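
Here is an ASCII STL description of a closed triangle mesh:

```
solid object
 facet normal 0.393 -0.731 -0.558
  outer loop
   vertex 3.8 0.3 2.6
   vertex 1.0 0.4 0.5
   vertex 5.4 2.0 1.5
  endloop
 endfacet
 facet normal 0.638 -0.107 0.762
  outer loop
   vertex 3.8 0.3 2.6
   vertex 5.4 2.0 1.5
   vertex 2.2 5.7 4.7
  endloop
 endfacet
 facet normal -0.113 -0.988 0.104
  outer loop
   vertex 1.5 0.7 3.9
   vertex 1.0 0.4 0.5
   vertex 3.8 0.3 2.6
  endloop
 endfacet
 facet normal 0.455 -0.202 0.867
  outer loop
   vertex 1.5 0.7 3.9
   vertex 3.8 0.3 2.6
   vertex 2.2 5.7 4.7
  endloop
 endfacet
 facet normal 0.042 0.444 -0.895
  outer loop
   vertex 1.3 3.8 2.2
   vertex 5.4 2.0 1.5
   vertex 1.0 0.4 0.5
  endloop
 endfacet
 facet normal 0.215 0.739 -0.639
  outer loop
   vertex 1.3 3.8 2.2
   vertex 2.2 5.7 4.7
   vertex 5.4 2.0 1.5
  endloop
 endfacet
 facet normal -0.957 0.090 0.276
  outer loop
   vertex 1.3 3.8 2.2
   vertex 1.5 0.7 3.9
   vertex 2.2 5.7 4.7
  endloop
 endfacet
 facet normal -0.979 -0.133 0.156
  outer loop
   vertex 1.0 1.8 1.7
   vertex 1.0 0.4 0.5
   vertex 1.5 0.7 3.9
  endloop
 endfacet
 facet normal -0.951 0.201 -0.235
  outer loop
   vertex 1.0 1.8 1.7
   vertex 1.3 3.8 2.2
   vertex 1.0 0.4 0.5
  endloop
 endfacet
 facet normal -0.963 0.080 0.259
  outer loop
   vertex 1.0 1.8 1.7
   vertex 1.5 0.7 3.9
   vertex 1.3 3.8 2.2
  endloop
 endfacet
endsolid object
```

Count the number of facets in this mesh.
10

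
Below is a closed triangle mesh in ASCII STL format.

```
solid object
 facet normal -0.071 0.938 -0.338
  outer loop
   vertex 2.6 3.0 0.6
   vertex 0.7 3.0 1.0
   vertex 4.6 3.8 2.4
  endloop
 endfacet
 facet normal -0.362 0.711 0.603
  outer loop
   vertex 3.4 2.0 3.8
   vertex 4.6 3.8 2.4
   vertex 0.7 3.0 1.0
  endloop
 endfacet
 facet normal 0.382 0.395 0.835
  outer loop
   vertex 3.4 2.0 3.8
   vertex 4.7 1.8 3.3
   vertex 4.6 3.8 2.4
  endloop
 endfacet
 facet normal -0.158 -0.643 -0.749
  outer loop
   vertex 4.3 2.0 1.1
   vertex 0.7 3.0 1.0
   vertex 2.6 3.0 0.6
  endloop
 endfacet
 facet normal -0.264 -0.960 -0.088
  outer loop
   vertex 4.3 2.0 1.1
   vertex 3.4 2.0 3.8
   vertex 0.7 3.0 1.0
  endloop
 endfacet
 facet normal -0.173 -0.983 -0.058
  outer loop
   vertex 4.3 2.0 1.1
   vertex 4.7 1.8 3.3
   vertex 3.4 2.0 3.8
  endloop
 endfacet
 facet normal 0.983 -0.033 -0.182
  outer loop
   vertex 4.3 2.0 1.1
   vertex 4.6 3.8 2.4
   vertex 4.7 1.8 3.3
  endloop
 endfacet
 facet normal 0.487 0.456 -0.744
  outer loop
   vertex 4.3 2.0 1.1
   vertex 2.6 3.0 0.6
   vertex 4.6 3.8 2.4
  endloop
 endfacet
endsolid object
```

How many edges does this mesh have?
12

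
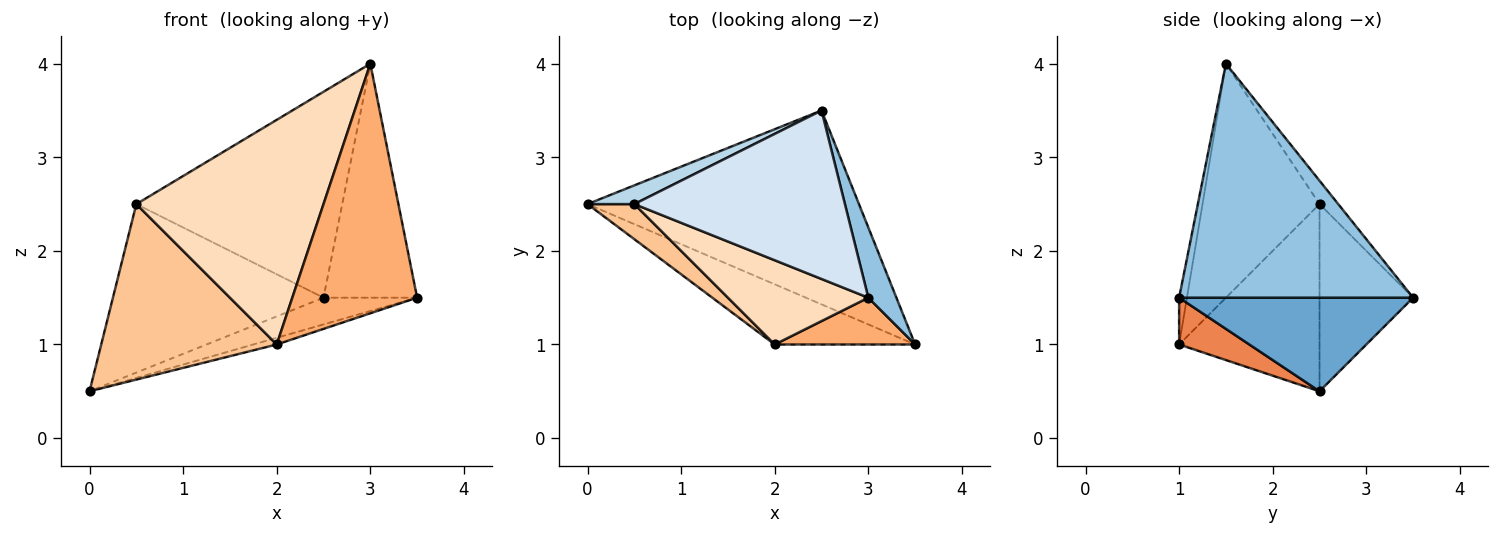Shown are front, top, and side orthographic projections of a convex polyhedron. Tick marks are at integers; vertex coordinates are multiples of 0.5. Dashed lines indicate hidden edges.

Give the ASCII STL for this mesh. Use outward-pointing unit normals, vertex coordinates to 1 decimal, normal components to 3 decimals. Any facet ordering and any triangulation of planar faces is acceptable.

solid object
 facet normal 0.323 0.129 -0.937
  outer loop
   vertex 2.5 3.5 1.5
   vertex 3.5 1.0 1.5
   vertex 0.0 2.5 0.5
  endloop
 endfacet
 facet normal 0.923 0.369 0.111
  outer loop
   vertex 3.0 1.5 4.0
   vertex 3.5 1.0 1.5
   vertex 2.5 3.5 1.5
  endloop
 endfacet
 facet normal -0.404 0.909 0.101
  outer loop
   vertex 0.5 2.5 2.5
   vertex 2.5 3.5 1.5
   vertex 0.0 2.5 0.5
  endloop
 endfacet
 facet normal -0.070 0.772 0.632
  outer loop
   vertex 0.5 2.5 2.5
   vertex 3.0 1.5 4.0
   vertex 2.5 3.5 1.5
  endloop
 endfacet
 facet normal 0.314 0.105 -0.943
  outer loop
   vertex 2.0 1.0 1.0
   vertex 0.0 2.5 0.5
   vertex 3.5 1.0 1.5
  endloop
 endfacet
 facet normal -0.061 -0.981 0.184
  outer loop
   vertex 2.0 1.0 1.0
   vertex 3.5 1.0 1.5
   vertex 3.0 1.5 4.0
  endloop
 endfacet
 facet normal -0.617 -0.772 0.154
  outer loop
   vertex 2.0 1.0 1.0
   vertex 0.5 2.5 2.5
   vertex 0.0 2.5 0.5
  endloop
 endfacet
 facet normal -0.505 -0.808 0.303
  outer loop
   vertex 2.0 1.0 1.0
   vertex 3.0 1.5 4.0
   vertex 0.5 2.5 2.5
  endloop
 endfacet
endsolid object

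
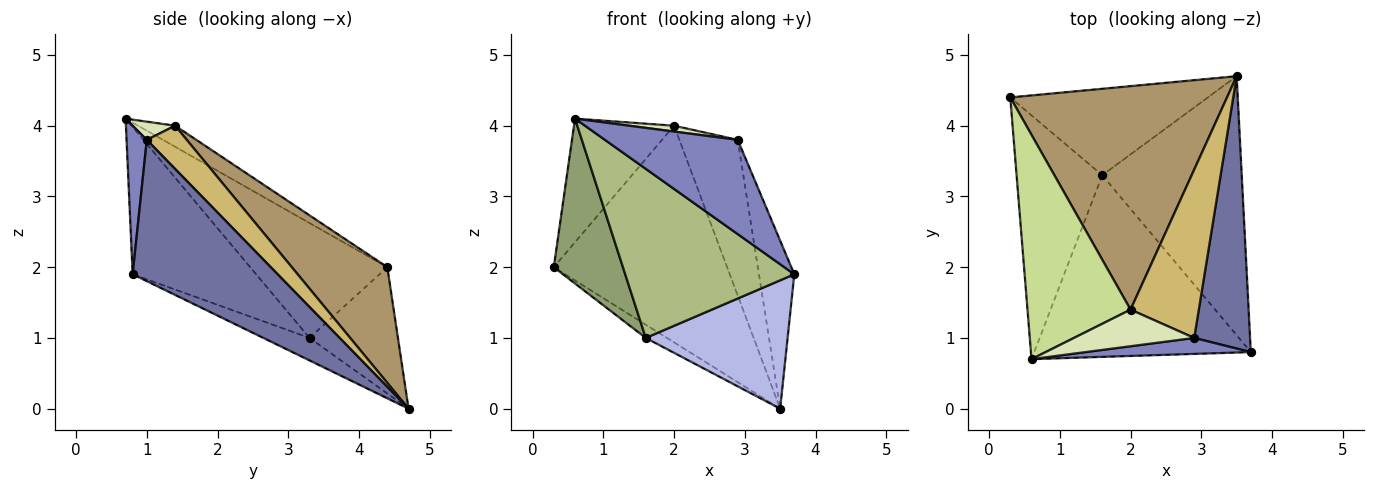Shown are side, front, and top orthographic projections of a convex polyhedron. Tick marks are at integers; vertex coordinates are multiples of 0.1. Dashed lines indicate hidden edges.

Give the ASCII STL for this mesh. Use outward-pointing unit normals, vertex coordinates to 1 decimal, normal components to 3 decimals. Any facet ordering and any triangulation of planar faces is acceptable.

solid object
 facet normal 0.907 0.221 0.359
  outer loop
   vertex 2.9 1.0 3.8
   vertex 3.7 0.8 1.9
   vertex 3.5 4.7 0.0
  endloop
 endfacet
 facet normal 0.149 -0.975 0.165
  outer loop
   vertex 2.9 1.0 3.8
   vertex 0.6 0.7 4.1
   vertex 3.7 0.8 1.9
  endloop
 endfacet
 facet normal -0.534 0.128 -0.836
  outer loop
   vertex 1.6 3.3 1.0
   vertex 0.3 4.4 2.0
   vertex 3.5 4.7 0.0
  endloop
 endfacet
 facet normal -0.143 -0.439 -0.887
  outer loop
   vertex 1.6 3.3 1.0
   vertex 3.5 4.7 0.0
   vertex 3.7 0.8 1.9
  endloop
 endfacet
 facet normal -0.743 -0.375 -0.554
  outer loop
   vertex 1.6 3.3 1.0
   vertex 0.6 0.7 4.1
   vertex 0.3 4.4 2.0
  endloop
 endfacet
 facet normal -0.445 -0.610 -0.655
  outer loop
   vertex 1.6 3.3 1.0
   vertex 3.7 0.8 1.9
   vertex 0.6 0.7 4.1
  endloop
 endfacet
 facet normal -0.176 0.475 0.862
  outer loop
   vertex 2.0 1.4 4.0
   vertex 0.3 4.4 2.0
   vertex 0.6 0.7 4.1
  endloop
 endfacet
 facet normal 0.148 -0.156 0.977
  outer loop
   vertex 2.0 1.4 4.0
   vertex 0.6 0.7 4.1
   vertex 2.9 1.0 3.8
  endloop
 endfacet
 facet normal 0.358 0.650 0.670
  outer loop
   vertex 2.0 1.4 4.0
   vertex 3.5 4.7 0.0
   vertex 0.3 4.4 2.0
  endloop
 endfacet
 facet normal 0.422 0.616 0.666
  outer loop
   vertex 2.0 1.4 4.0
   vertex 2.9 1.0 3.8
   vertex 3.5 4.7 0.0
  endloop
 endfacet
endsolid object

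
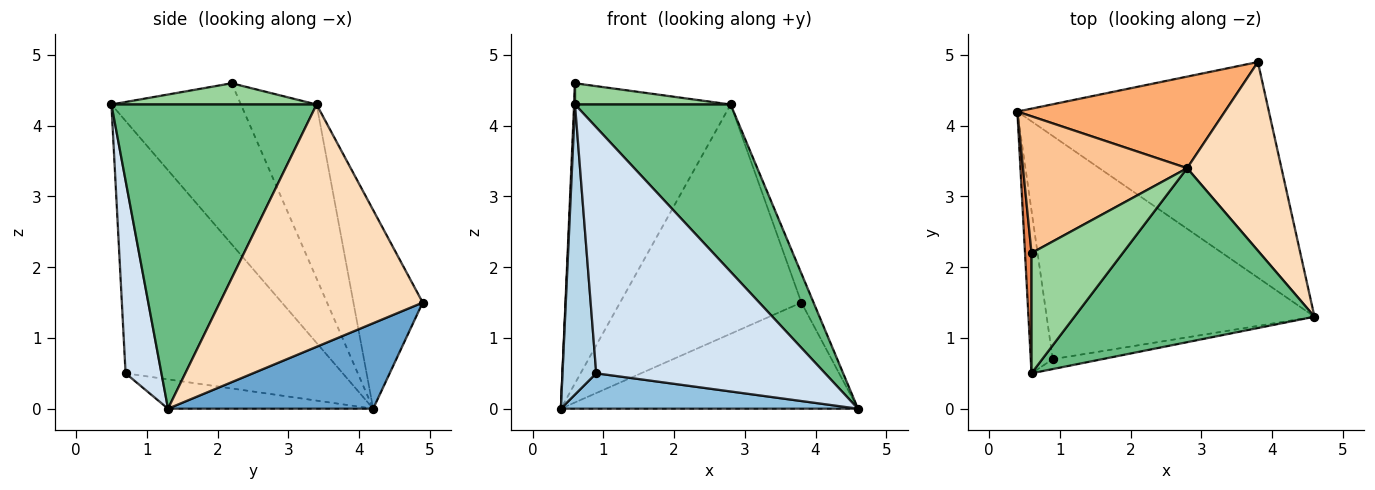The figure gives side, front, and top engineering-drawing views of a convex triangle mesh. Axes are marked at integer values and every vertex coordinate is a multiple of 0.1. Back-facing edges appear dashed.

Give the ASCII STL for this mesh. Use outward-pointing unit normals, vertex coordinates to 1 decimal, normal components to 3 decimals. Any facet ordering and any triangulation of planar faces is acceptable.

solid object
 facet normal 0.292 0.422 -0.858
  outer loop
   vertex 3.8 4.9 1.5
   vertex 4.6 1.3 0.0
   vertex 0.4 4.2 0.0
  endloop
 endfacet
 facet normal -0.107 -0.156 -0.982
  outer loop
   vertex 0.9 0.7 0.5
   vertex 0.4 4.2 0.0
   vertex 4.6 1.3 0.0
  endloop
 endfacet
 facet normal -0.985 -0.153 -0.086
  outer loop
   vertex 0.9 0.7 0.5
   vertex 0.6 0.5 4.3
   vertex 0.4 4.2 0.0
  endloop
 endfacet
 facet normal 0.155 -0.987 -0.040
  outer loop
   vertex 0.9 0.7 0.5
   vertex 4.6 1.3 0.0
   vertex 0.6 0.5 4.3
  endloop
 endfacet
 facet normal -0.999 -0.007 0.040
  outer loop
   vertex 0.6 2.2 4.6
   vertex 0.4 4.2 0.0
   vertex 0.6 0.5 4.3
  endloop
 endfacet
 facet normal -0.334 0.875 0.349
  outer loop
   vertex 2.8 3.4 4.3
   vertex 3.8 4.9 1.5
   vertex 0.4 4.2 0.0
  endloop
 endfacet
 facet normal -0.403 0.833 0.380
  outer loop
   vertex 2.8 3.4 4.3
   vertex 0.4 4.2 0.0
   vertex 0.6 2.2 4.6
  endloop
 endfacet
 facet normal 0.930 0.056 0.362
  outer loop
   vertex 2.8 3.4 4.3
   vertex 4.6 1.3 0.0
   vertex 3.8 4.9 1.5
  endloop
 endfacet
 facet normal 0.674 -0.512 0.532
  outer loop
   vertex 2.8 3.4 4.3
   vertex 0.6 0.5 4.3
   vertex 4.6 1.3 0.0
  endloop
 endfacet
 facet normal 0.223 -0.169 0.960
  outer loop
   vertex 2.8 3.4 4.3
   vertex 0.6 2.2 4.6
   vertex 0.6 0.5 4.3
  endloop
 endfacet
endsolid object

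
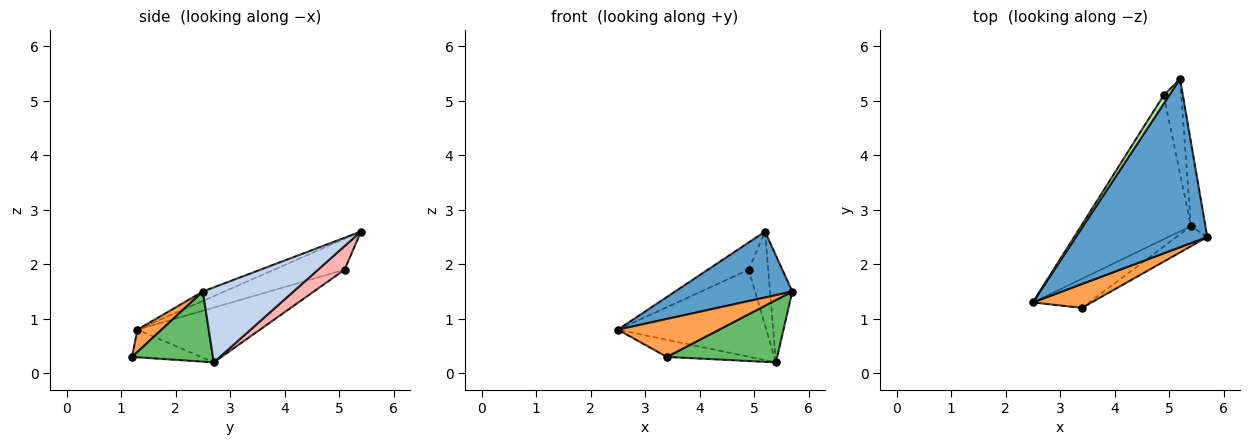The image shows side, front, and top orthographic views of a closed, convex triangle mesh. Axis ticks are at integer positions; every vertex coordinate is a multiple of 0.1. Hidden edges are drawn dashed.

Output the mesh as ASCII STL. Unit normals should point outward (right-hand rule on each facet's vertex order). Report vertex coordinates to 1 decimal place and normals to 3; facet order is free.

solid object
 facet normal -0.067 -0.364 0.929
  outer loop
   vertex 5.2 5.4 2.6
   vertex 2.5 1.3 0.8
   vertex 5.7 2.5 1.5
  endloop
 endfacet
 facet normal 0.955 0.234 -0.184
  outer loop
   vertex 5.4 2.7 0.2
   vertex 5.2 5.4 2.6
   vertex 5.7 2.5 1.5
  endloop
 endfacet
 facet normal 0.197 -0.830 0.521
  outer loop
   vertex 3.4 1.2 0.3
   vertex 5.7 2.5 1.5
   vertex 2.5 1.3 0.8
  endloop
 endfacet
 facet normal -0.389 0.466 -0.794
  outer loop
   vertex 3.4 1.2 0.3
   vertex 2.5 1.3 0.8
   vertex 5.4 2.7 0.2
  endloop
 endfacet
 facet normal 0.573 -0.780 -0.252
  outer loop
   vertex 3.4 1.2 0.3
   vertex 5.4 2.7 0.2
   vertex 5.7 2.5 1.5
  endloop
 endfacet
 facet normal -0.855 0.495 0.154
  outer loop
   vertex 4.9 5.1 1.9
   vertex 2.5 1.3 0.8
   vertex 5.2 5.4 2.6
  endloop
 endfacet
 facet normal -0.393 0.476 -0.787
  outer loop
   vertex 4.9 5.1 1.9
   vertex 5.4 2.7 0.2
   vertex 2.5 1.3 0.8
  endloop
 endfacet
 facet normal 0.691 0.508 -0.514
  outer loop
   vertex 4.9 5.1 1.9
   vertex 5.2 5.4 2.6
   vertex 5.4 2.7 0.2
  endloop
 endfacet
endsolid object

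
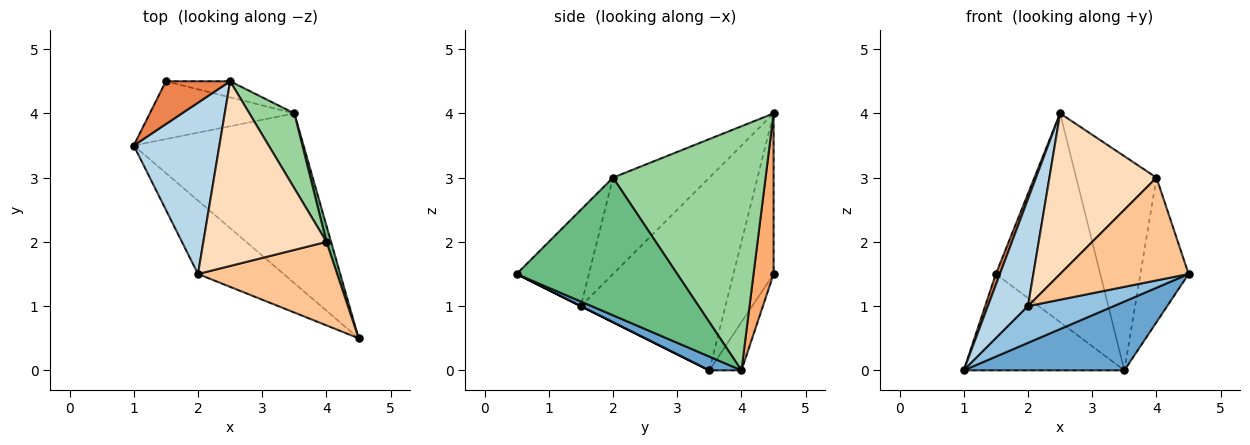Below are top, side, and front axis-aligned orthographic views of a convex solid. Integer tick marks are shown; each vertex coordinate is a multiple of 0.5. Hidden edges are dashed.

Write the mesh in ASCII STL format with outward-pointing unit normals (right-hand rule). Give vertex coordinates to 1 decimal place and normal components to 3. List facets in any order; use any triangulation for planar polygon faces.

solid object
 facet normal 0.075 -0.375 -0.924
  outer loop
   vertex 3.5 4.0 0.0
   vertex 4.5 0.5 1.5
   vertex 1.0 3.5 0.0
  endloop
 endfacet
 facet normal 0.000 -0.447 -0.894
  outer loop
   vertex 2.0 1.5 1.0
   vertex 1.0 3.5 0.0
   vertex 4.5 0.5 1.5
  endloop
 endfacet
 facet normal -0.886 -0.246 0.394
  outer loop
   vertex 2.0 1.5 1.0
   vertex 2.5 4.5 4.0
   vertex 1.0 3.5 0.0
  endloop
 endfacet
 facet normal -0.169 0.845 -0.507
  outer loop
   vertex 1.5 4.5 1.5
   vertex 3.5 4.0 0.0
   vertex 1.0 3.5 0.0
  endloop
 endfacet
 facet normal -0.925 -0.092 0.370
  outer loop
   vertex 1.5 4.5 1.5
   vertex 1.0 3.5 0.0
   vertex 2.5 4.5 4.0
  endloop
 endfacet
 facet normal 0.188 0.979 -0.075
  outer loop
   vertex 1.5 4.5 1.5
   vertex 2.5 4.5 4.0
   vertex 3.5 4.0 0.0
  endloop
 endfacet
 facet normal -0.400 -0.711 0.578
  outer loop
   vertex 4.0 2.0 3.0
   vertex 2.0 1.5 1.0
   vertex 4.5 0.5 1.5
  endloop
 endfacet
 facet normal -0.509 -0.565 0.650
  outer loop
   vertex 4.0 2.0 3.0
   vertex 2.5 4.5 4.0
   vertex 2.0 1.5 1.0
  endloop
 endfacet
 facet normal 0.957 0.287 0.032
  outer loop
   vertex 4.0 2.0 3.0
   vertex 4.5 0.5 1.5
   vertex 3.5 4.0 0.0
  endloop
 endfacet
 facet normal 0.873 0.460 0.161
  outer loop
   vertex 4.0 2.0 3.0
   vertex 3.5 4.0 0.0
   vertex 2.5 4.5 4.0
  endloop
 endfacet
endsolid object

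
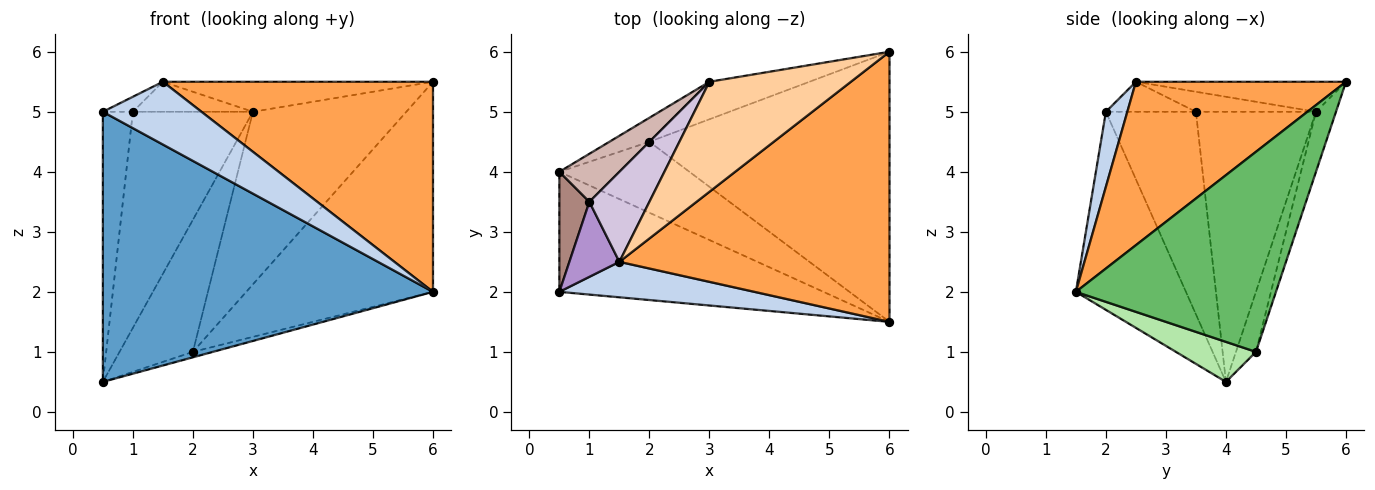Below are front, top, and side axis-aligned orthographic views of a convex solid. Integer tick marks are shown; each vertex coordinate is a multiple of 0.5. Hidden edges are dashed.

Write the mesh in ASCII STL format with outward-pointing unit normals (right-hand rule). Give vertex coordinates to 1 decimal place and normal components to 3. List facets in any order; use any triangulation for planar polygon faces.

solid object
 facet normal -0.291 -0.874 -0.389
  outer loop
   vertex 0.5 4.0 0.5
   vertex 6.0 1.5 2.0
   vertex 0.5 2.0 5.0
  endloop
 endfacet
 facet normal 0.186 -0.855 0.483
  outer loop
   vertex 1.5 2.5 5.5
   vertex 0.5 2.0 5.0
   vertex 6.0 1.5 2.0
  endloop
 endfacet
 facet normal 0.431 -0.554 0.712
  outer loop
   vertex 1.5 2.5 5.5
   vertex 6.0 1.5 2.0
   vertex 6.0 6.0 5.5
  endloop
 endfacet
 facet normal -0.200 0.258 0.945
  outer loop
   vertex 1.5 2.5 5.5
   vertex 6.0 6.0 5.5
   vertex 3.0 5.5 5.0
  endloop
 endfacet
 facet normal 0.550 0.513 -0.659
  outer loop
   vertex 2.0 4.5 1.0
   vertex 6.0 6.0 5.5
   vertex 6.0 1.5 2.0
  endloop
 endfacet
 facet normal 0.293 0.073 -0.953
  outer loop
   vertex 2.0 4.5 1.0
   vertex 6.0 1.5 2.0
   vertex 0.5 4.0 0.5
  endloop
 endfacet
 facet normal -0.126 0.969 -0.211
  outer loop
   vertex 2.0 4.5 1.0
   vertex 3.0 5.5 5.0
   vertex 6.0 6.0 5.5
  endloop
 endfacet
 facet normal -0.259 0.950 -0.173
  outer loop
   vertex 2.0 4.5 1.0
   vertex 0.5 4.0 0.5
   vertex 3.0 5.5 5.0
  endloop
 endfacet
 facet normal -0.507 0.169 0.845
  outer loop
   vertex 1.0 3.5 5.0
   vertex 0.5 2.0 5.0
   vertex 1.5 2.5 5.5
  endloop
 endfacet
 facet normal -0.302 0.302 0.905
  outer loop
   vertex 1.0 3.5 5.0
   vertex 1.5 2.5 5.5
   vertex 3.0 5.5 5.0
  endloop
 endfacet
 facet normal -0.939 0.313 0.139
  outer loop
   vertex 1.0 3.5 5.0
   vertex 0.5 4.0 0.5
   vertex 0.5 2.0 5.0
  endloop
 endfacet
 facet normal -0.699 0.699 0.155
  outer loop
   vertex 1.0 3.5 5.0
   vertex 3.0 5.5 5.0
   vertex 0.5 4.0 0.5
  endloop
 endfacet
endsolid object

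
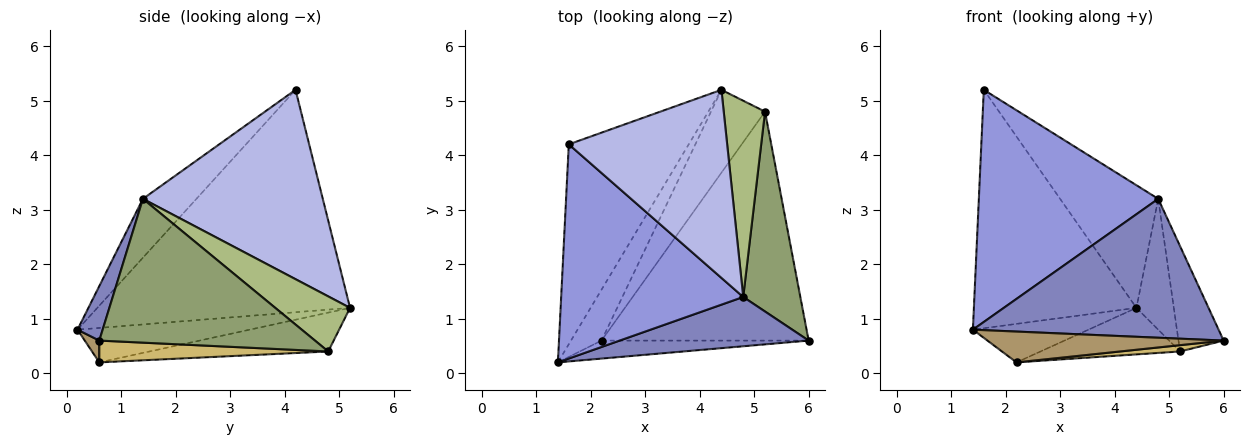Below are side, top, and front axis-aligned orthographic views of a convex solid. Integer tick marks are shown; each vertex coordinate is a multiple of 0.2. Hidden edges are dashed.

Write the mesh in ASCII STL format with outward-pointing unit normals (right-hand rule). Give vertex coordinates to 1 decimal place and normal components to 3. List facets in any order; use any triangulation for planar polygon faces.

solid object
 facet normal -0.766 0.493 -0.413
  outer loop
   vertex 1.6 4.2 5.2
   vertex 4.4 5.2 1.2
   vertex 1.4 0.2 0.8
  endloop
 endfacet
 facet normal 0.096 -0.938 0.333
  outer loop
   vertex 4.8 1.4 3.2
   vertex 1.4 0.2 0.8
   vertex 6.0 0.6 0.6
  endloop
 endfacet
 facet normal -0.214 -0.718 0.662
  outer loop
   vertex 4.8 1.4 3.2
   vertex 1.6 4.2 5.2
   vertex 1.4 0.2 0.8
  endloop
 endfacet
 facet normal 0.708 0.386 0.592
  outer loop
   vertex 4.8 1.4 3.2
   vertex 4.4 5.2 1.2
   vertex 1.6 4.2 5.2
  endloop
 endfacet
 facet normal 0.912 0.191 0.362
  outer loop
   vertex 5.2 4.8 0.4
   vertex 4.8 1.4 3.2
   vertex 6.0 0.6 0.6
  endloop
 endfacet
 facet normal 0.743 0.371 0.557
  outer loop
   vertex 5.2 4.8 0.4
   vertex 4.4 5.2 1.2
   vertex 4.8 1.4 3.2
  endloop
 endfacet
 facet normal -0.669 0.449 -0.593
  outer loop
   vertex 2.2 0.6 0.2
   vertex 1.4 0.2 0.8
   vertex 4.4 5.2 1.2
  endloop
 endfacet
 facet normal -0.531 0.415 -0.739
  outer loop
   vertex 2.2 0.6 0.2
   vertex 4.4 5.2 1.2
   vertex 5.2 4.8 0.4
  endloop
 endfacet
 facet normal 0.053 -0.862 -0.504
  outer loop
   vertex 2.2 0.6 0.2
   vertex 6.0 0.6 0.6
   vertex 1.4 0.2 0.8
  endloop
 endfacet
 facet normal 0.105 -0.027 -0.994
  outer loop
   vertex 2.2 0.6 0.2
   vertex 5.2 4.8 0.4
   vertex 6.0 0.6 0.6
  endloop
 endfacet
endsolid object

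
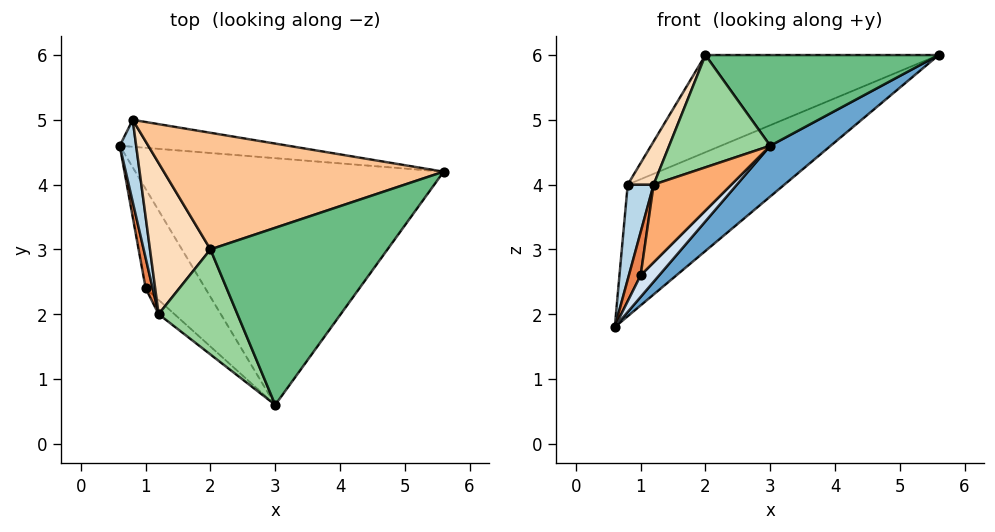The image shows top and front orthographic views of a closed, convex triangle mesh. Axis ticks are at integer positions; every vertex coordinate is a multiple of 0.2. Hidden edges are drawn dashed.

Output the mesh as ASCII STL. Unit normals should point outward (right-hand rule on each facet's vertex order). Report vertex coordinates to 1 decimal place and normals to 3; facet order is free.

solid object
 facet normal 0.628 -0.157 -0.762
  outer loop
   vertex 3.0 0.6 4.6
   vertex 0.6 4.6 1.8
   vertex 5.6 4.2 6.0
  endloop
 endfacet
 facet normal 0.240 0.951 -0.195
  outer loop
   vertex 0.8 5.0 4.0
   vertex 5.6 4.2 6.0
   vertex 0.6 4.6 1.8
  endloop
 endfacet
 facet normal -0.985 -0.131 0.113
  outer loop
   vertex 1.2 2.0 4.0
   vertex 0.8 5.0 4.0
   vertex 0.6 4.6 1.8
  endloop
 endfacet
 facet normal 0.618 -0.167 -0.768
  outer loop
   vertex 1.0 2.4 2.6
   vertex 0.6 4.6 1.8
   vertex 3.0 0.6 4.6
  endloop
 endfacet
 facet normal -0.985 -0.143 0.100
  outer loop
   vertex 1.0 2.4 2.6
   vertex 1.2 2.0 4.0
   vertex 0.6 4.6 1.8
  endloop
 endfacet
 facet normal -0.576 -0.804 -0.147
  outer loop
   vertex 1.0 2.4 2.6
   vertex 3.0 0.6 4.6
   vertex 1.2 2.0 4.0
  endloop
 endfacet
 facet normal -0.209 0.626 0.751
  outer loop
   vertex 2.0 3.0 6.0
   vertex 5.6 4.2 6.0
   vertex 0.8 5.0 4.0
  endloop
 endfacet
 facet normal -0.900 -0.120 0.420
  outer loop
   vertex 2.0 3.0 6.0
   vertex 0.8 5.0 4.0
   vertex 1.2 2.0 4.0
  endloop
 endfacet
 facet normal 0.150 -0.451 0.880
  outer loop
   vertex 2.0 3.0 6.0
   vertex 3.0 0.6 4.6
   vertex 5.6 4.2 6.0
  endloop
 endfacet
 facet normal -0.623 -0.571 0.535
  outer loop
   vertex 2.0 3.0 6.0
   vertex 1.2 2.0 4.0
   vertex 3.0 0.6 4.6
  endloop
 endfacet
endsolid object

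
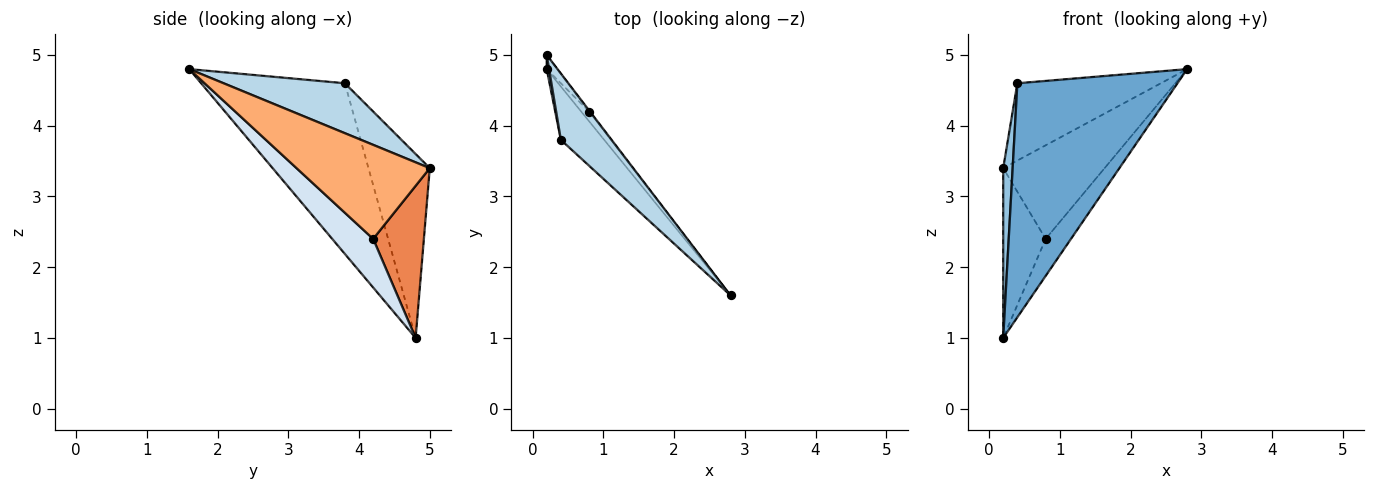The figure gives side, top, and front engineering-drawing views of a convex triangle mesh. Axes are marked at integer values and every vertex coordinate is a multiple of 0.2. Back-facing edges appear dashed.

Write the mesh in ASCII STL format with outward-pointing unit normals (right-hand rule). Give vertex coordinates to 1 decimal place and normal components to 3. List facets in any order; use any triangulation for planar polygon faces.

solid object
 facet normal -0.659 -0.734 -0.167
  outer loop
   vertex 0.4 3.8 4.6
   vertex 0.2 4.8 1.0
   vertex 2.8 1.6 4.8
  endloop
 endfacet
 facet normal -0.988 -0.152 0.013
  outer loop
   vertex 0.4 3.8 4.6
   vertex 0.2 5.0 3.4
   vertex 0.2 4.8 1.0
  endloop
 endfacet
 facet normal 0.540 0.639 0.549
  outer loop
   vertex 0.4 3.8 4.6
   vertex 2.8 1.6 4.8
   vertex 0.2 5.0 3.4
  endloop
 endfacet
 facet normal 0.842 0.521 -0.138
  outer loop
   vertex 0.8 4.2 2.4
   vertex 2.8 1.6 4.8
   vertex 0.2 4.8 1.0
  endloop
 endfacet
 facet normal 0.766 0.641 -0.053
  outer loop
   vertex 0.8 4.2 2.4
   vertex 0.2 4.8 1.0
   vertex 0.2 5.0 3.4
  endloop
 endfacet
 facet normal 0.796 0.606 -0.007
  outer loop
   vertex 0.8 4.2 2.4
   vertex 0.2 5.0 3.4
   vertex 2.8 1.6 4.8
  endloop
 endfacet
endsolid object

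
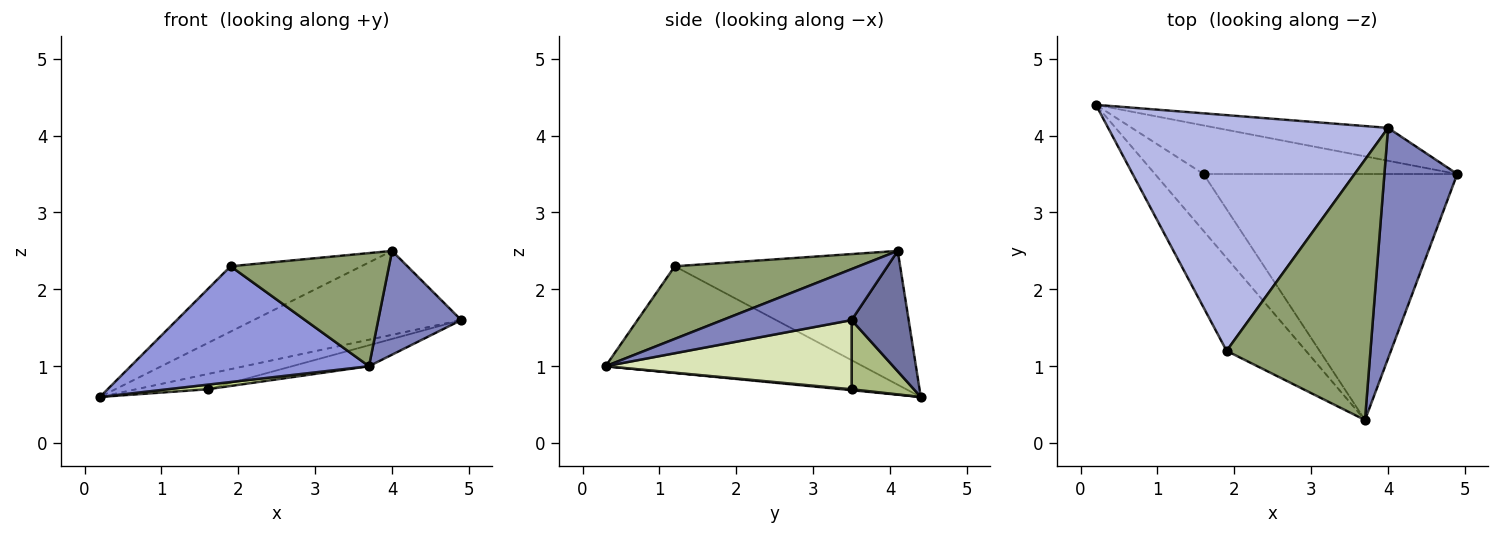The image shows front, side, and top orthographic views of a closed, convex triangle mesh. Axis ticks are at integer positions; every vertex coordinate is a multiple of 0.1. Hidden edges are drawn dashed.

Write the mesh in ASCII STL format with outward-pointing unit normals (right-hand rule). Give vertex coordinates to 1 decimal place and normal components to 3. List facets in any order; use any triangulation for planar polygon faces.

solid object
 facet normal 0.248 0.902 -0.353
  outer loop
   vertex 4.0 4.1 2.5
   vertex 4.9 3.5 1.6
   vertex 0.2 4.4 0.6
  endloop
 endfacet
 facet normal 0.538 -0.346 0.769
  outer loop
   vertex 4.0 4.1 2.5
   vertex 3.7 0.3 1.0
   vertex 4.9 3.5 1.6
  endloop
 endfacet
 facet normal -0.644 -0.597 -0.479
  outer loop
   vertex 1.9 1.2 2.3
   vertex 0.2 4.4 0.6
   vertex 3.7 0.3 1.0
  endloop
 endfacet
 facet normal -0.418 0.243 0.875
  outer loop
   vertex 1.9 1.2 2.3
   vertex 4.0 4.1 2.5
   vertex 0.2 4.4 0.6
  endloop
 endfacet
 facet normal 0.420 -0.362 0.832
  outer loop
   vertex 1.9 1.2 2.3
   vertex 3.7 0.3 1.0
   vertex 4.0 4.1 2.5
  endloop
 endfacet
 facet normal 0.252 0.289 -0.924
  outer loop
   vertex 1.6 3.5 0.7
   vertex 0.2 4.4 0.6
   vertex 4.9 3.5 1.6
  endloop
 endfacet
 facet normal 0.019 -0.081 -0.997
  outer loop
   vertex 1.6 3.5 0.7
   vertex 3.7 0.3 1.0
   vertex 0.2 4.4 0.6
  endloop
 endfacet
 facet normal 0.262 0.082 -0.962
  outer loop
   vertex 1.6 3.5 0.7
   vertex 4.9 3.5 1.6
   vertex 3.7 0.3 1.0
  endloop
 endfacet
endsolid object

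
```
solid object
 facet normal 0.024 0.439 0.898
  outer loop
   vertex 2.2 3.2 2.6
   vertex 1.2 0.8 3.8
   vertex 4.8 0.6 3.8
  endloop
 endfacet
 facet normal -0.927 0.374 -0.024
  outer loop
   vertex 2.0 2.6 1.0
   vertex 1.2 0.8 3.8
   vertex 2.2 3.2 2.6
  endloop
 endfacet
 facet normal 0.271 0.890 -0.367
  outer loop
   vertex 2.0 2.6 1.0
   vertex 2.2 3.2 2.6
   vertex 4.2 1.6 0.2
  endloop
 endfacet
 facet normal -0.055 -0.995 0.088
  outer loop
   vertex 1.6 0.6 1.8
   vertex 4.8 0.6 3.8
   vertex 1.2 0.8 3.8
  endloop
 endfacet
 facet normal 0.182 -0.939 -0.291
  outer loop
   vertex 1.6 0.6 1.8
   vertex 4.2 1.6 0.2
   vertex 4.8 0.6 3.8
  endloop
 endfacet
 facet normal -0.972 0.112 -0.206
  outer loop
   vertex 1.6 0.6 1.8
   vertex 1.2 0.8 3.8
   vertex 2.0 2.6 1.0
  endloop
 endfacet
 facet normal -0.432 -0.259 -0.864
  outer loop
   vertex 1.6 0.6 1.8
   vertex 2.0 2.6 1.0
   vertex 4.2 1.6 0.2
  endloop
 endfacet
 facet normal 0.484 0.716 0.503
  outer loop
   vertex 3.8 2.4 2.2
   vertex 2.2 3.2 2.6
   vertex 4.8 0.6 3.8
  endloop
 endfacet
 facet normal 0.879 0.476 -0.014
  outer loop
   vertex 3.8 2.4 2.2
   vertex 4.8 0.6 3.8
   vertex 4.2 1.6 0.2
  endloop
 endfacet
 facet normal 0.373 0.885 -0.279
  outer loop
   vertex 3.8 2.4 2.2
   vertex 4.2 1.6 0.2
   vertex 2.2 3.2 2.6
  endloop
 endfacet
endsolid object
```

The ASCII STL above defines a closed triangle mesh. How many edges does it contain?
15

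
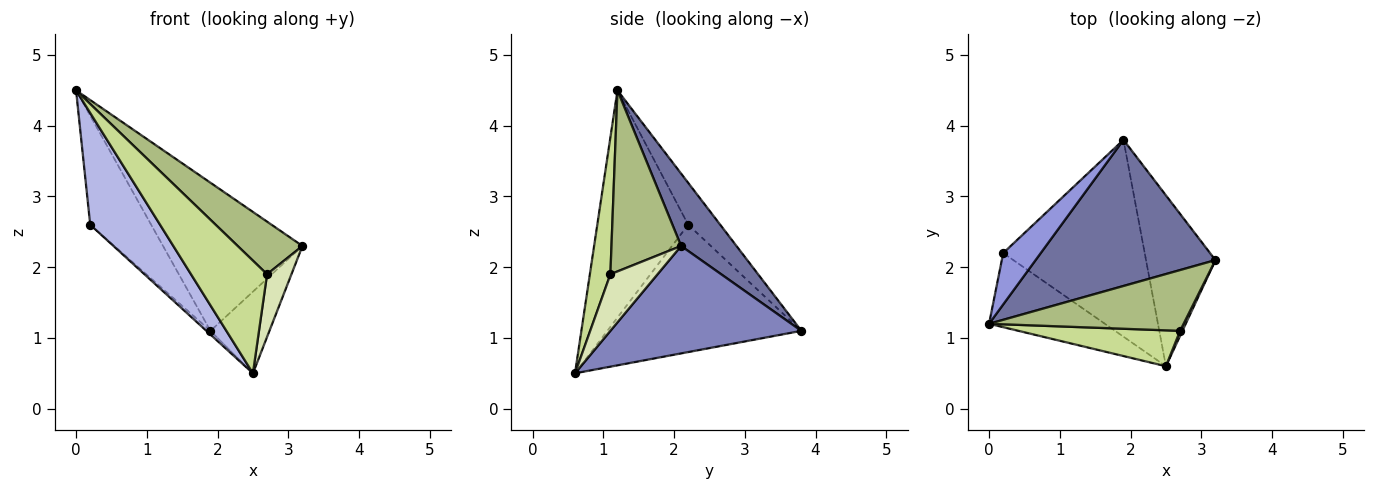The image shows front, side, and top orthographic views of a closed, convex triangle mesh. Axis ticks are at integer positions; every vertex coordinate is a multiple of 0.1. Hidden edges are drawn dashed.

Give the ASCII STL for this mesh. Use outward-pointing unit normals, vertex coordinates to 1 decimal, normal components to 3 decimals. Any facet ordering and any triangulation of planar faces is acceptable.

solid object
 facet normal 0.272 0.685 0.676
  outer loop
   vertex 1.9 3.8 1.1
   vertex 0.0 1.2 4.5
   vertex 3.2 2.1 2.3
  endloop
 endfacet
 facet normal 0.813 0.251 -0.525
  outer loop
   vertex 2.5 0.6 0.5
   vertex 1.9 3.8 1.1
   vertex 3.2 2.1 2.3
  endloop
 endfacet
 facet normal -0.429 0.817 0.385
  outer loop
   vertex 0.2 2.2 2.6
   vertex 0.0 1.2 4.5
   vertex 1.9 3.8 1.1
  endloop
 endfacet
 facet normal -0.735 -0.565 -0.375
  outer loop
   vertex 0.2 2.2 2.6
   vertex 2.5 0.6 0.5
   vertex 0.0 1.2 4.5
  endloop
 endfacet
 facet normal -0.669 0.014 -0.743
  outer loop
   vertex 0.2 2.2 2.6
   vertex 1.9 3.8 1.1
   vertex 2.5 0.6 0.5
  endloop
 endfacet
 facet normal 0.576 -0.535 0.618
  outer loop
   vertex 2.7 1.1 1.9
   vertex 3.2 2.1 2.3
   vertex 0.0 1.2 4.5
  endloop
 endfacet
 facet normal 0.249 -0.923 0.294
  outer loop
   vertex 2.7 1.1 1.9
   vertex 0.0 1.2 4.5
   vertex 2.5 0.6 0.5
  endloop
 endfacet
 facet normal 0.888 -0.459 0.037
  outer loop
   vertex 2.7 1.1 1.9
   vertex 2.5 0.6 0.5
   vertex 3.2 2.1 2.3
  endloop
 endfacet
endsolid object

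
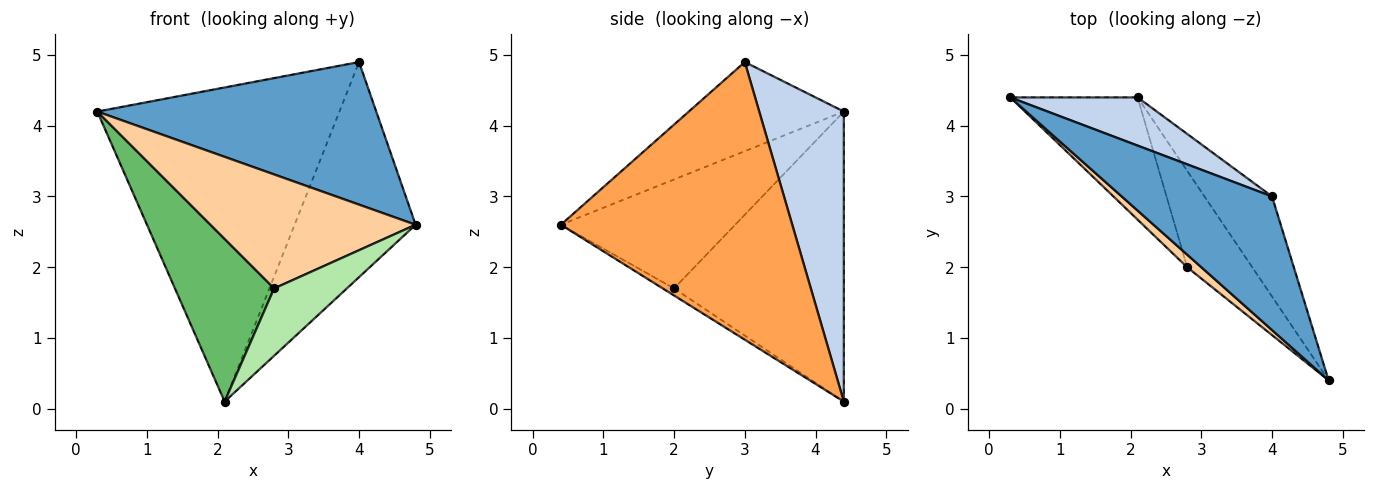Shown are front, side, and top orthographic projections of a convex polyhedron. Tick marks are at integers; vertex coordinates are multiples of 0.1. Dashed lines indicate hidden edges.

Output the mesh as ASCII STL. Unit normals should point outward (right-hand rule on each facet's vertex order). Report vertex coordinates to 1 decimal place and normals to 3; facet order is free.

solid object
 facet normal -0.376 -0.676 0.634
  outer loop
   vertex 4.0 3.0 4.9
   vertex 0.3 4.4 4.2
   vertex 4.8 0.4 2.6
  endloop
 endfacet
 facet normal 0.326 0.934 0.143
  outer loop
   vertex 2.1 4.4 0.1
   vertex 0.3 4.4 4.2
   vertex 4.0 3.0 4.9
  endloop
 endfacet
 facet normal 0.866 0.453 -0.211
  outer loop
   vertex 2.1 4.4 0.1
   vertex 4.0 3.0 4.9
   vertex 4.8 0.4 2.6
  endloop
 endfacet
 facet normal -0.645 -0.759 0.084
  outer loop
   vertex 2.8 2.0 1.7
   vertex 4.8 0.4 2.6
   vertex 0.3 4.4 4.2
  endloop
 endfacet
 facet normal -0.807 -0.472 -0.354
  outer loop
   vertex 2.8 2.0 1.7
   vertex 0.3 4.4 4.2
   vertex 2.1 4.4 0.1
  endloop
 endfacet
 facet normal -0.089 -0.570 -0.817
  outer loop
   vertex 2.8 2.0 1.7
   vertex 2.1 4.4 0.1
   vertex 4.8 0.4 2.6
  endloop
 endfacet
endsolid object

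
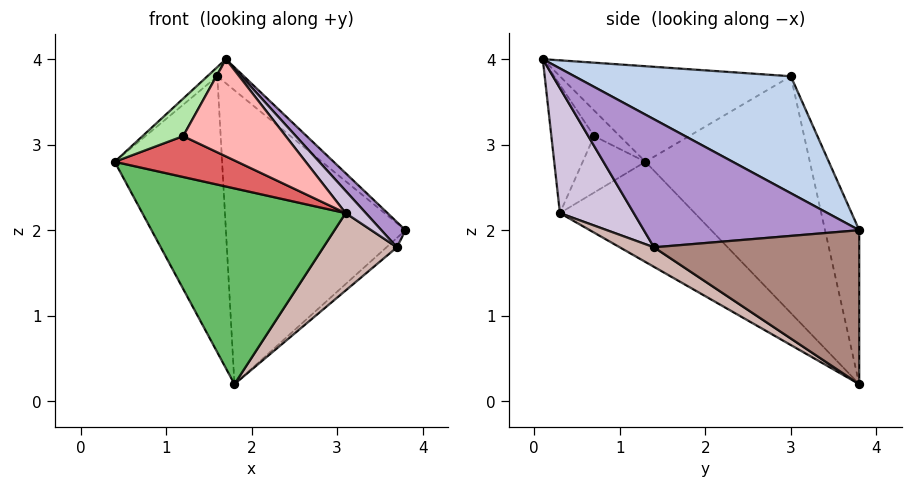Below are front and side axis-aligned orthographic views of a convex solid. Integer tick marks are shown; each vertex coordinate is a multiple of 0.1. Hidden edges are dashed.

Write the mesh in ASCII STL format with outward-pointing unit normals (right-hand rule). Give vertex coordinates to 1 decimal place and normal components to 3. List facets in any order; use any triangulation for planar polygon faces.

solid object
 facet normal -0.664 0.029 0.748
  outer loop
   vertex 1.6 3.0 3.8
   vertex 0.4 1.3 2.8
   vertex 1.7 0.1 4.0
  endloop
 endfacet
 facet normal 0.615 0.075 0.785
  outer loop
   vertex 1.6 3.0 3.8
   vertex 1.7 0.1 4.0
   vertex 3.8 3.8 2.0
  endloop
 endfacet
 facet normal -0.835 0.545 0.075
  outer loop
   vertex 1.6 3.0 3.8
   vertex 1.8 3.8 0.2
   vertex 0.4 1.3 2.8
  endloop
 endfacet
 facet normal -0.183 0.962 0.204
  outer loop
   vertex 1.6 3.0 3.8
   vertex 3.8 3.8 2.0
   vertex 1.8 3.8 0.2
  endloop
 endfacet
 facet normal -0.372 -0.561 -0.740
  outer loop
   vertex 3.1 0.3 2.2
   vertex 0.4 1.3 2.8
   vertex 1.8 3.8 0.2
  endloop
 endfacet
 facet normal -0.516 -0.817 -0.258
  outer loop
   vertex 1.2 0.7 3.1
   vertex 1.7 0.1 4.0
   vertex 0.4 1.3 2.8
  endloop
 endfacet
 facet normal -0.396 -0.775 -0.493
  outer loop
   vertex 1.2 0.7 3.1
   vertex 0.4 1.3 2.8
   vertex 3.1 0.3 2.2
  endloop
 endfacet
 facet normal -0.357 -0.857 -0.373
  outer loop
   vertex 1.2 0.7 3.1
   vertex 3.1 0.3 2.2
   vertex 1.7 0.1 4.0
  endloop
 endfacet
 facet normal 0.762 -0.085 0.642
  outer loop
   vertex 3.7 1.4 1.8
   vertex 3.8 3.8 2.0
   vertex 1.7 0.1 4.0
  endloop
 endfacet
 facet normal 0.782 -0.214 0.585
  outer loop
   vertex 3.7 1.4 1.8
   vertex 1.7 0.1 4.0
   vertex 3.1 0.3 2.2
  endloop
 endfacet
 facet normal 0.669 0.034 -0.743
  outer loop
   vertex 3.7 1.4 1.8
   vertex 1.8 3.8 0.2
   vertex 3.8 3.8 2.0
  endloop
 endfacet
 facet normal 0.200 -0.429 -0.881
  outer loop
   vertex 3.7 1.4 1.8
   vertex 3.1 0.3 2.2
   vertex 1.8 3.8 0.2
  endloop
 endfacet
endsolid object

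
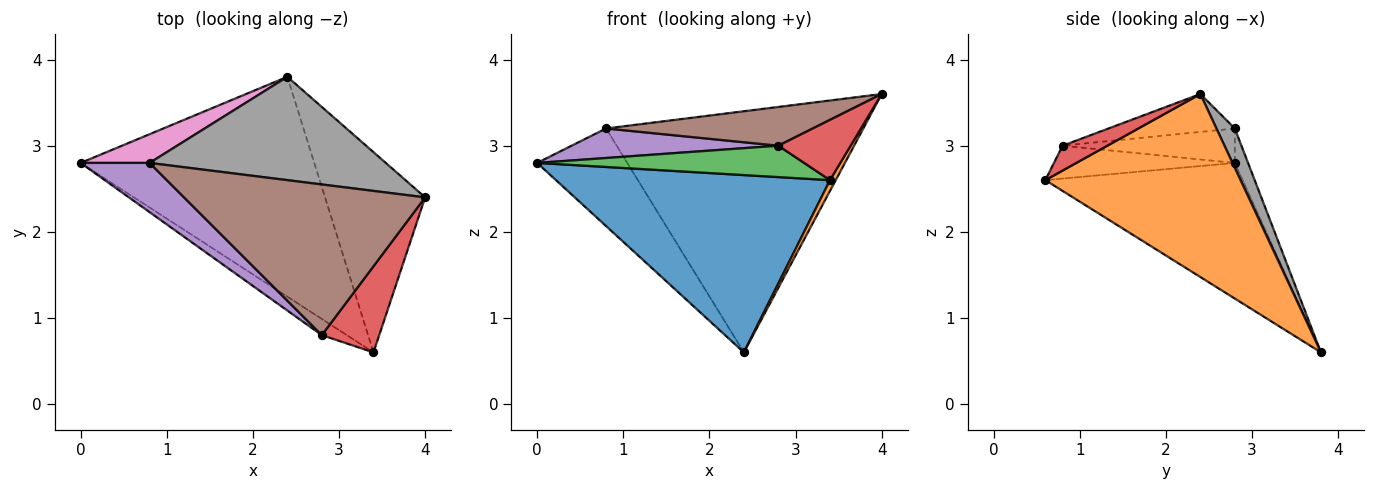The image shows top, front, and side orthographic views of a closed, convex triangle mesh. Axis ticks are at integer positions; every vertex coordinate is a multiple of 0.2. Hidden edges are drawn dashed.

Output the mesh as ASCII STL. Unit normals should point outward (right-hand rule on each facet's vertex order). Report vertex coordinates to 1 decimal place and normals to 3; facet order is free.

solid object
 facet normal -0.412 -0.572 -0.709
  outer loop
   vertex 2.4 3.8 0.6
   vertex 3.4 0.6 2.6
   vertex 0.0 2.8 2.8
  endloop
 endfacet
 facet normal 0.877 -0.026 -0.480
  outer loop
   vertex 2.4 3.8 0.6
   vertex 4.0 2.4 3.6
   vertex 3.4 0.6 2.6
  endloop
 endfacet
 facet normal -0.516 -0.761 -0.393
  outer loop
   vertex 2.8 0.8 3.0
   vertex 0.0 2.8 2.8
   vertex 3.4 0.6 2.6
  endloop
 endfacet
 facet normal 0.335 -0.540 0.772
  outer loop
   vertex 2.8 0.8 3.0
   vertex 3.4 0.6 2.6
   vertex 4.0 2.4 3.6
  endloop
 endfacet
 facet normal -0.394 -0.473 0.788
  outer loop
   vertex 0.8 2.8 3.2
   vertex 0.0 2.8 2.8
   vertex 2.8 0.8 3.0
  endloop
 endfacet
 facet normal -0.150 -0.246 0.957
  outer loop
   vertex 0.8 2.8 3.2
   vertex 2.8 0.8 3.0
   vertex 4.0 2.4 3.6
  endloop
 endfacet
 facet normal -0.140 0.950 0.279
  outer loop
   vertex 0.8 2.8 3.2
   vertex 2.4 3.8 0.6
   vertex 0.0 2.8 2.8
  endloop
 endfacet
 facet normal 0.066 0.917 0.393
  outer loop
   vertex 0.8 2.8 3.2
   vertex 4.0 2.4 3.6
   vertex 2.4 3.8 0.6
  endloop
 endfacet
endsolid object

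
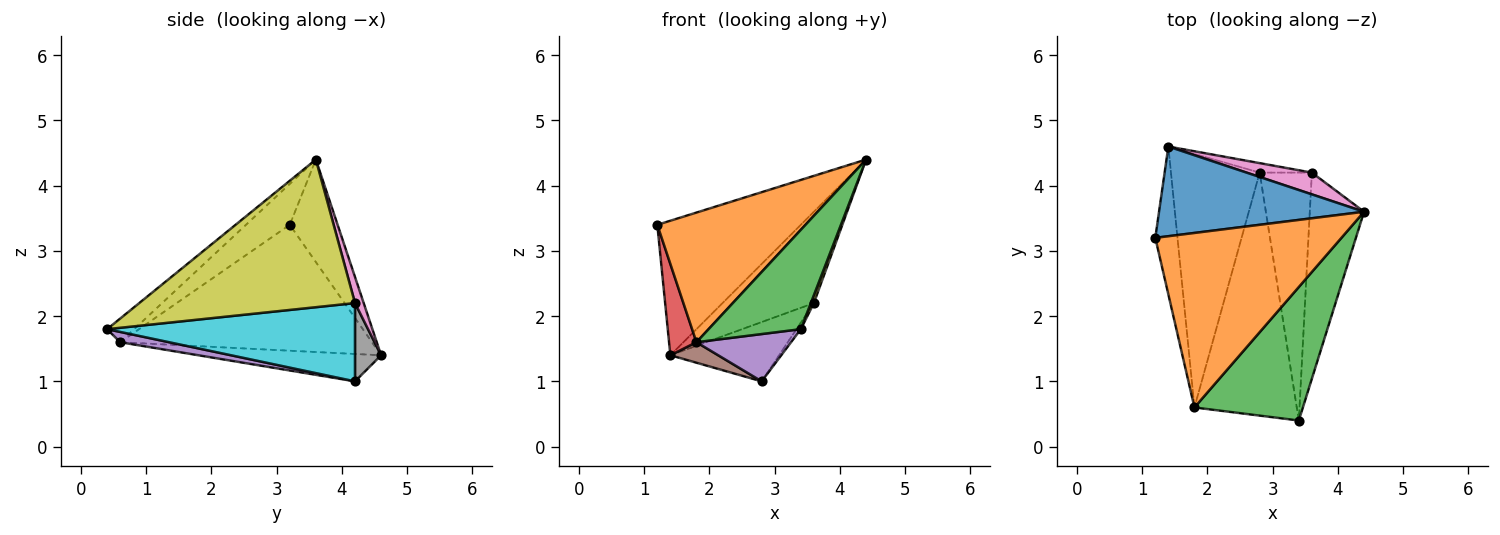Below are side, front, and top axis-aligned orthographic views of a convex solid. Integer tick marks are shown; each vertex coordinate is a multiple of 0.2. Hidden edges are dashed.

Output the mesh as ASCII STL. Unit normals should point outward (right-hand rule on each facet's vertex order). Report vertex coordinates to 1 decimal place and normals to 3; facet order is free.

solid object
 facet normal -0.267 0.802 0.535
  outer loop
   vertex 1.4 4.6 1.4
   vertex 1.2 3.2 3.4
   vertex 4.4 3.6 4.4
  endloop
 endfacet
 facet normal -0.174 -0.587 0.791
  outer loop
   vertex 1.8 0.6 1.6
   vertex 4.4 3.6 4.4
   vertex 1.2 3.2 3.4
  endloop
 endfacet
 facet normal -0.172 -0.588 0.790
  outer loop
   vertex 1.8 0.6 1.6
   vertex 3.4 0.4 1.8
   vertex 4.4 3.6 4.4
  endloop
 endfacet
 facet normal -0.979 -0.107 -0.173
  outer loop
   vertex 1.8 0.6 1.6
   vertex 1.2 3.2 3.4
   vertex 1.4 4.6 1.4
  endloop
 endfacet
 facet normal 0.098 -0.190 -0.977
  outer loop
   vertex 1.8 0.6 1.6
   vertex 2.8 4.2 1.0
   vertex 3.4 0.4 1.8
  endloop
 endfacet
 facet normal -0.294 -0.077 -0.953
  outer loop
   vertex 1.8 0.6 1.6
   vertex 1.4 4.6 1.4
   vertex 2.8 4.2 1.0
  endloop
 endfacet
 facet normal 0.092 0.969 0.231
  outer loop
   vertex 3.6 4.2 2.2
   vertex 1.4 4.6 1.4
   vertex 4.4 3.6 4.4
  endloop
 endfacet
 facet normal 0.231 0.961 -0.154
  outer loop
   vertex 3.6 4.2 2.2
   vertex 2.8 4.2 1.0
   vertex 1.4 4.6 1.4
  endloop
 endfacet
 facet normal 0.939 -0.013 -0.345
  outer loop
   vertex 3.6 4.2 2.2
   vertex 4.4 3.6 4.4
   vertex 3.4 0.4 1.8
  endloop
 endfacet
 facet normal 0.832 0.015 -0.555
  outer loop
   vertex 3.6 4.2 2.2
   vertex 3.4 0.4 1.8
   vertex 2.8 4.2 1.0
  endloop
 endfacet
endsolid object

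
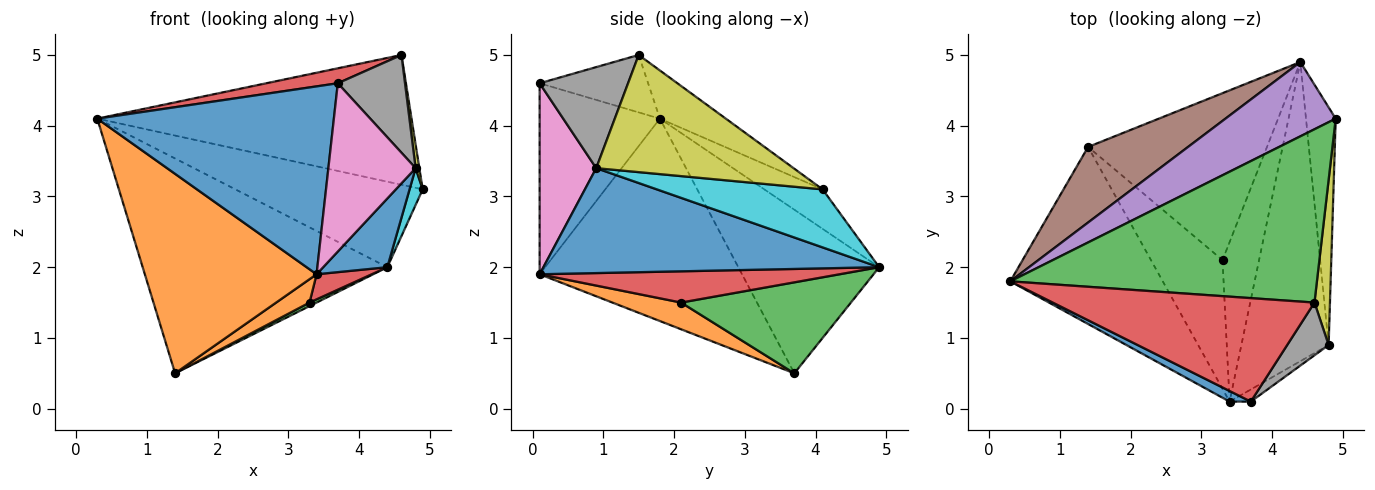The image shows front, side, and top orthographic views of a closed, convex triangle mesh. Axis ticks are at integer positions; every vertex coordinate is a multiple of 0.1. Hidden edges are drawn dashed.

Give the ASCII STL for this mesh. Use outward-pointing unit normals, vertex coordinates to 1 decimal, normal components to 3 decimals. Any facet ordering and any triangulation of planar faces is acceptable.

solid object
 facet normal -0.453 -0.890 0.050
  outer loop
   vertex 3.4 0.1 1.9
   vertex 3.7 0.1 4.6
   vertex 0.3 1.8 4.1
  endloop
 endfacet
 facet normal -0.661 -0.561 -0.498
  outer loop
   vertex 3.4 0.1 1.9
   vertex 0.3 1.8 4.1
   vertex 1.4 3.7 0.5
  endloop
 endfacet
 facet normal -0.125 0.595 0.794
  outer loop
   vertex 4.6 1.5 5.0
   vertex 4.9 4.1 3.1
   vertex 0.3 1.8 4.1
  endloop
 endfacet
 facet normal -0.212 -0.140 0.967
  outer loop
   vertex 4.6 1.5 5.0
   vertex 0.3 1.8 4.1
   vertex 3.7 0.1 4.6
  endloop
 endfacet
 facet normal -0.229 0.735 0.638
  outer loop
   vertex 4.4 4.9 2.0
   vertex 0.3 1.8 4.1
   vertex 4.9 4.1 3.1
  endloop
 endfacet
 facet normal -0.477 0.829 0.292
  outer loop
   vertex 4.4 4.9 2.0
   vertex 1.4 3.7 0.5
   vertex 0.3 1.8 4.1
  endloop
 endfacet
 facet normal 0.543 -0.837 -0.060
  outer loop
   vertex 4.8 0.9 3.4
   vertex 3.7 0.1 4.6
   vertex 3.4 0.1 1.9
  endloop
 endfacet
 facet normal 0.757 -0.575 0.310
  outer loop
   vertex 4.8 0.9 3.4
   vertex 4.6 1.5 5.0
   vertex 3.7 0.1 4.6
  endloop
 endfacet
 facet normal 0.991 -0.019 0.131
  outer loop
   vertex 4.8 0.9 3.4
   vertex 4.9 4.1 3.1
   vertex 4.6 1.5 5.0
  endloop
 endfacet
 facet normal 0.888 -0.070 -0.455
  outer loop
   vertex 4.8 0.9 3.4
   vertex 4.4 4.9 2.0
   vertex 4.9 4.1 3.1
  endloop
 endfacet
 facet normal 0.761 -0.145 -0.633
  outer loop
   vertex 4.8 0.9 3.4
   vertex 3.4 0.1 1.9
   vertex 4.4 4.9 2.0
  endloop
 endfacet
 facet normal 0.345 -0.167 -0.924
  outer loop
   vertex 3.3 2.1 1.5
   vertex 3.4 0.1 1.9
   vertex 1.4 3.7 0.5
  endloop
 endfacet
 facet normal 0.453 -0.019 -0.891
  outer loop
   vertex 3.3 2.1 1.5
   vertex 1.4 3.7 0.5
   vertex 4.4 4.9 2.0
  endloop
 endfacet
 facet normal 0.645 -0.119 -0.755
  outer loop
   vertex 3.3 2.1 1.5
   vertex 4.4 4.9 2.0
   vertex 3.4 0.1 1.9
  endloop
 endfacet
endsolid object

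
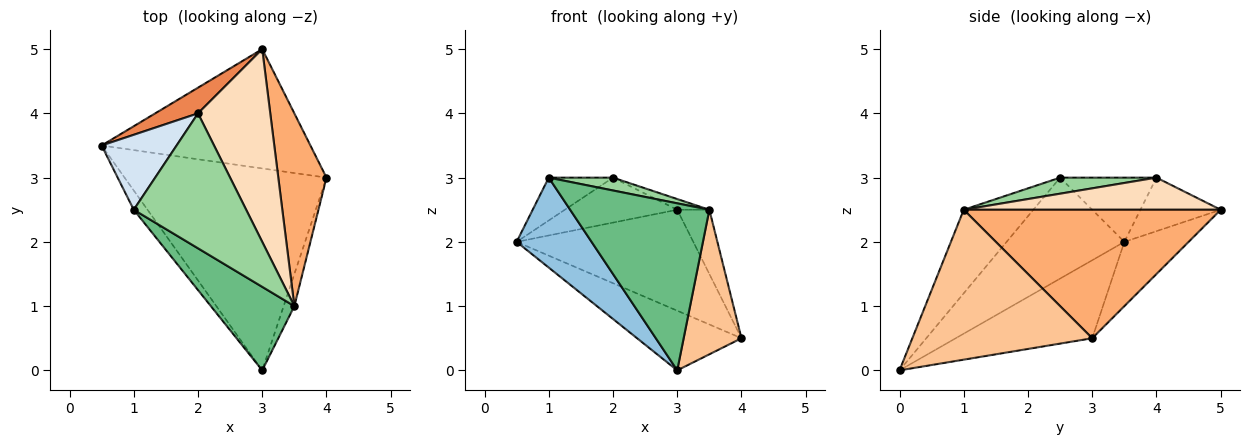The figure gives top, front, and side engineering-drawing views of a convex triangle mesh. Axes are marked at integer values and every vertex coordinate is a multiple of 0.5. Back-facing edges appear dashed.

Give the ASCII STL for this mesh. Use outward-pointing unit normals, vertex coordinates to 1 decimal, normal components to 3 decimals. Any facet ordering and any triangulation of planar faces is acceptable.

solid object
 facet normal -0.347 0.266 -0.899
  outer loop
   vertex 3.0 0.0 0.0
   vertex 0.5 3.5 2.0
   vertex 4.0 3.0 0.5
  endloop
 endfacet
 facet normal -0.838 -0.533 -0.114
  outer loop
   vertex 1.0 2.5 3.0
   vertex 0.5 3.5 2.0
   vertex 3.0 0.0 0.0
  endloop
 endfacet
 facet normal -0.229 0.629 -0.743
  outer loop
   vertex 3.0 5.0 2.5
   vertex 4.0 3.0 0.5
   vertex 0.5 3.5 2.0
  endloop
 endfacet
 facet normal -0.597 0.398 0.697
  outer loop
   vertex 2.0 4.0 3.0
   vertex 0.5 3.5 2.0
   vertex 1.0 2.5 3.0
  endloop
 endfacet
 facet normal -0.527 0.738 0.422
  outer loop
   vertex 2.0 4.0 3.0
   vertex 3.0 5.0 2.5
   vertex 0.5 3.5 2.0
  endloop
 endfacet
 facet normal 0.930 0.116 0.349
  outer loop
   vertex 3.5 1.0 2.5
   vertex 4.0 3.0 0.5
   vertex 3.0 5.0 2.5
  endloop
 endfacet
 facet normal 0.950 -0.305 -0.068
  outer loop
   vertex 3.5 1.0 2.5
   vertex 3.0 0.0 0.0
   vertex 4.0 3.0 0.5
  endloop
 endfacet
 facet normal 0.406 0.051 0.913
  outer loop
   vertex 3.5 1.0 2.5
   vertex 3.0 5.0 2.5
   vertex 2.0 4.0 3.0
  endloop
 endfacet
 facet normal -0.408 -0.816 0.408
  outer loop
   vertex 3.5 1.0 2.5
   vertex 1.0 2.5 3.0
   vertex 3.0 0.0 0.0
  endloop
 endfacet
 facet normal 0.141 -0.094 0.986
  outer loop
   vertex 3.5 1.0 2.5
   vertex 2.0 4.0 3.0
   vertex 1.0 2.5 3.0
  endloop
 endfacet
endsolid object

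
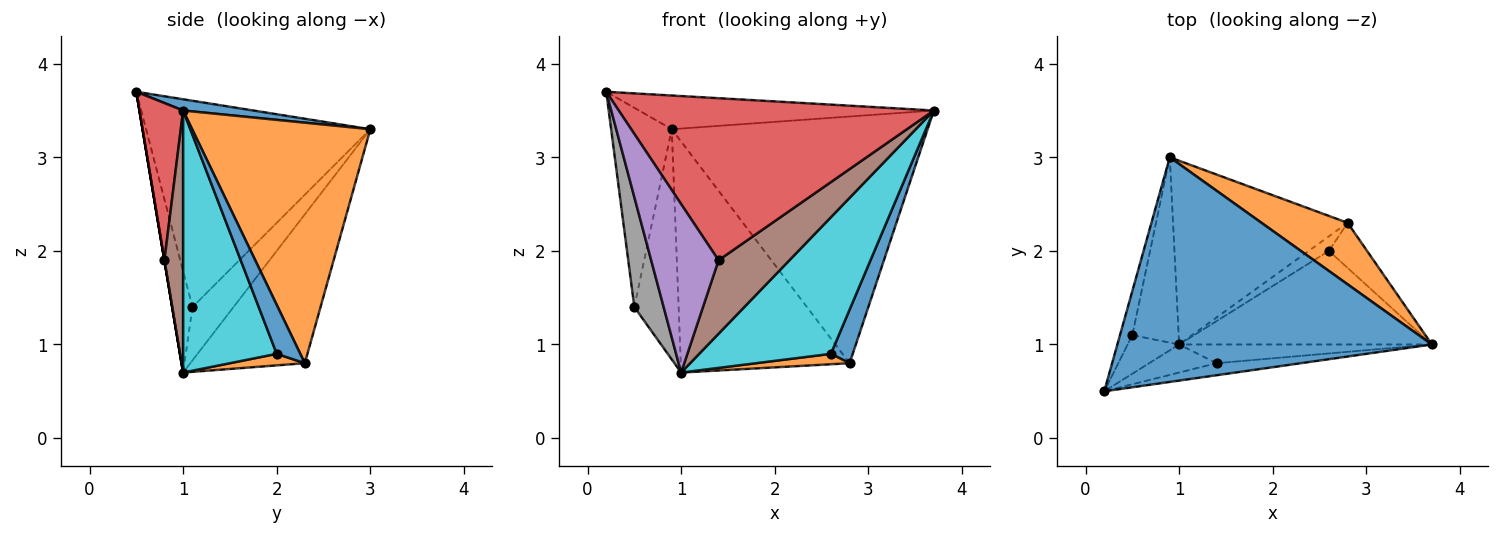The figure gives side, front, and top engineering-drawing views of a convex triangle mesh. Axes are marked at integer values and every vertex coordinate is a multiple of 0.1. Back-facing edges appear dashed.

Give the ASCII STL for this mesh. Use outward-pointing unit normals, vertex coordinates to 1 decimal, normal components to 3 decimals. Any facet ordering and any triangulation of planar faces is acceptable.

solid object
 facet normal 0.035 0.148 0.988
  outer loop
   vertex 0.9 3.0 3.3
   vertex 0.2 0.5 3.7
   vertex 3.7 1.0 3.5
  endloop
 endfacet
 facet normal 0.560 0.804 0.200
  outer loop
   vertex 2.8 2.3 0.8
   vertex 0.9 3.0 3.3
   vertex 3.7 1.0 3.5
  endloop
 endfacet
 facet normal -0.469 0.691 -0.550
  outer loop
   vertex 2.8 2.3 0.8
   vertex 1.0 1.0 0.7
   vertex 0.9 3.0 3.3
  endloop
 endfacet
 facet normal 0.137 -0.988 -0.073
  outer loop
   vertex 1.4 0.8 1.9
   vertex 3.7 1.0 3.5
   vertex 0.2 0.5 3.7
  endloop
 endfacet
 facet normal 0.000 -0.986 -0.164
  outer loop
   vertex 1.4 0.8 1.9
   vertex 0.2 0.5 3.7
   vertex 1.0 1.0 0.7
  endloop
 endfacet
 facet normal 0.248 -0.939 -0.239
  outer loop
   vertex 1.4 0.8 1.9
   vertex 1.0 1.0 0.7
   vertex 3.7 1.0 3.5
  endloop
 endfacet
 facet normal -0.964 0.261 -0.058
  outer loop
   vertex 0.5 1.1 1.4
   vertex 0.2 0.5 3.7
   vertex 0.9 3.0 3.3
  endloop
 endfacet
 facet normal -0.546 -0.790 -0.277
  outer loop
   vertex 0.5 1.1 1.4
   vertex 1.0 1.0 0.7
   vertex 0.2 0.5 3.7
  endloop
 endfacet
 facet normal -0.585 0.632 -0.508
  outer loop
   vertex 0.5 1.1 1.4
   vertex 0.9 3.0 3.3
   vertex 1.0 1.0 0.7
  endloop
 endfacet
 facet normal 0.506 -0.712 -0.488
  outer loop
   vertex 2.6 2.0 0.9
   vertex 3.7 1.0 3.5
   vertex 1.0 1.0 0.7
  endloop
 endfacet
 facet normal 0.637 -0.590 -0.496
  outer loop
   vertex 2.6 2.0 0.9
   vertex 2.8 2.3 0.8
   vertex 3.7 1.0 3.5
  endloop
 endfacet
 facet normal 0.422 -0.527 -0.738
  outer loop
   vertex 2.6 2.0 0.9
   vertex 1.0 1.0 0.7
   vertex 2.8 2.3 0.8
  endloop
 endfacet
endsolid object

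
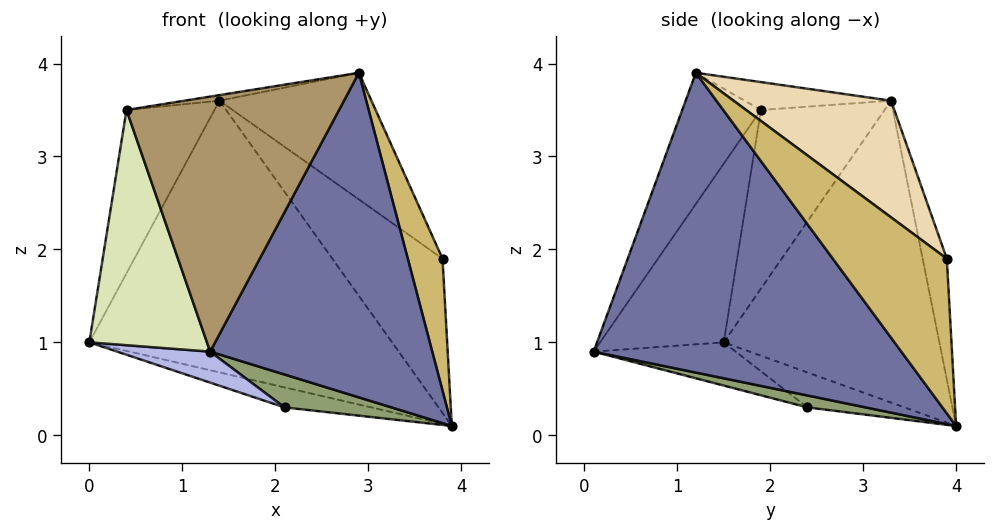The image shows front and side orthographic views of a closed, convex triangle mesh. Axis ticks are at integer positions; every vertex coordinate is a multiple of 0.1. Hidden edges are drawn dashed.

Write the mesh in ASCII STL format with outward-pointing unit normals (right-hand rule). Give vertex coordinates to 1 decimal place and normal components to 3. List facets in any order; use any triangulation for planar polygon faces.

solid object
 facet normal 0.792 -0.572 -0.213
  outer loop
   vertex 2.9 1.2 3.9
   vertex 1.3 0.1 0.9
   vertex 3.9 4.0 0.1
  endloop
 endfacet
 facet normal -0.563 0.790 -0.244
  outer loop
   vertex 1.4 3.3 3.6
   vertex 3.9 4.0 0.1
   vertex 0.0 1.5 1.0
  endloop
 endfacet
 facet normal -0.437 0.391 -0.810
  outer loop
   vertex 2.1 2.4 0.3
   vertex 0.0 1.5 1.0
   vertex 3.9 4.0 0.1
  endloop
 endfacet
 facet normal -0.249 -0.163 -0.955
  outer loop
   vertex 2.1 2.4 0.3
   vertex 1.3 0.1 0.9
   vertex 0.0 1.5 1.0
  endloop
 endfacet
 facet normal 0.164 -0.302 -0.939
  outer loop
   vertex 2.1 2.4 0.3
   vertex 3.9 4.0 0.1
   vertex 1.3 0.1 0.9
  endloop
 endfacet
 facet normal -0.814 0.579 0.038
  outer loop
   vertex 0.4 1.9 3.5
   vertex 1.4 3.3 3.6
   vertex 0.0 1.5 1.0
  endloop
 endfacet
 facet normal -0.148 0.035 0.988
  outer loop
   vertex 0.4 1.9 3.5
   vertex 2.9 1.2 3.9
   vertex 1.4 3.3 3.6
  endloop
 endfacet
 facet normal -0.707 -0.672 0.221
  outer loop
   vertex 0.4 1.9 3.5
   vertex 0.0 1.5 1.0
   vertex 1.3 0.1 0.9
  endloop
 endfacet
 facet normal -0.307 -0.829 0.468
  outer loop
   vertex 0.4 1.9 3.5
   vertex 1.3 0.1 0.9
   vertex 2.9 1.2 3.9
  endloop
 endfacet
 facet normal 0.956 -0.291 0.037
  outer loop
   vertex 3.8 3.9 1.9
   vertex 2.9 1.2 3.9
   vertex 3.9 4.0 0.1
  endloop
 endfacet
 facet normal -0.214 0.976 0.042
  outer loop
   vertex 3.8 3.9 1.9
   vertex 3.9 4.0 0.1
   vertex 1.4 3.3 3.6
  endloop
 endfacet
 facet normal 0.447 0.431 0.784
  outer loop
   vertex 3.8 3.9 1.9
   vertex 1.4 3.3 3.6
   vertex 2.9 1.2 3.9
  endloop
 endfacet
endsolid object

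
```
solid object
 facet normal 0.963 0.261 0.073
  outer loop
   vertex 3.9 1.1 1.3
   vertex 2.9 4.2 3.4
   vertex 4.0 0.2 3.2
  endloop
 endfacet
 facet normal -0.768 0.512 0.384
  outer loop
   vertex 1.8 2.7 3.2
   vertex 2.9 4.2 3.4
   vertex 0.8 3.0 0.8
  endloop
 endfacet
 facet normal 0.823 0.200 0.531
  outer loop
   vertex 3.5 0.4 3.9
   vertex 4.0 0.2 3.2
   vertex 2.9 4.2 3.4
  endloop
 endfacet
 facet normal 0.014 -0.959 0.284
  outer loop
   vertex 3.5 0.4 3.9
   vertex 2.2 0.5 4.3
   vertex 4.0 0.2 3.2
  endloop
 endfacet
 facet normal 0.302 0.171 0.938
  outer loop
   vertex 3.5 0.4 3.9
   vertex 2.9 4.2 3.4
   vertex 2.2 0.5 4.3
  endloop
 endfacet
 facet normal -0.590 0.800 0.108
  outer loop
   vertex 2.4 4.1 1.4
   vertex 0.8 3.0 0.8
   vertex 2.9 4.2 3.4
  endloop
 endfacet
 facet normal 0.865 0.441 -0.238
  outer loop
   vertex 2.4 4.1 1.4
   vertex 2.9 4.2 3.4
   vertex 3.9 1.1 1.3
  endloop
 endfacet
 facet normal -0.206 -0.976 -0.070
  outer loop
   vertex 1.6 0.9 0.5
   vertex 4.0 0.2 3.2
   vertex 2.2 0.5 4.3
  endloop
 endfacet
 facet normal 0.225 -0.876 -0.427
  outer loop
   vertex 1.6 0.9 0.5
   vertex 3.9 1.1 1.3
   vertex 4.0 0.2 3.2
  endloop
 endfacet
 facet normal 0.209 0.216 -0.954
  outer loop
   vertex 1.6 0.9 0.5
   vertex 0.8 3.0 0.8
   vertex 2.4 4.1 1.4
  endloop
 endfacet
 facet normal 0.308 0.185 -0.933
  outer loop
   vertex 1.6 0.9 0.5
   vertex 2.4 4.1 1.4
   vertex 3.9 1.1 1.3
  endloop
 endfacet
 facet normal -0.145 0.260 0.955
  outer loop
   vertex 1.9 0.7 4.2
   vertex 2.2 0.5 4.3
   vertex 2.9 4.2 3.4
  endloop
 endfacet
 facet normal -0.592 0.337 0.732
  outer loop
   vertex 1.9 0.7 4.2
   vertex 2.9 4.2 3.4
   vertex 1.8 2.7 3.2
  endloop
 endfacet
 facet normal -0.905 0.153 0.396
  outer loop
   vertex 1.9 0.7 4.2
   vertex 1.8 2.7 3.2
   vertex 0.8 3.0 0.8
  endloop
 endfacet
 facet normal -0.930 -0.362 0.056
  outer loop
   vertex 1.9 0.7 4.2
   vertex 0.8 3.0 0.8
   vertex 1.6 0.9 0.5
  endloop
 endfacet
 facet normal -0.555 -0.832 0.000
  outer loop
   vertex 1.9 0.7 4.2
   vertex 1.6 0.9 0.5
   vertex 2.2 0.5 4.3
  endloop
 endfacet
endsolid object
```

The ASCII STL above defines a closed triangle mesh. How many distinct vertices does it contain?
10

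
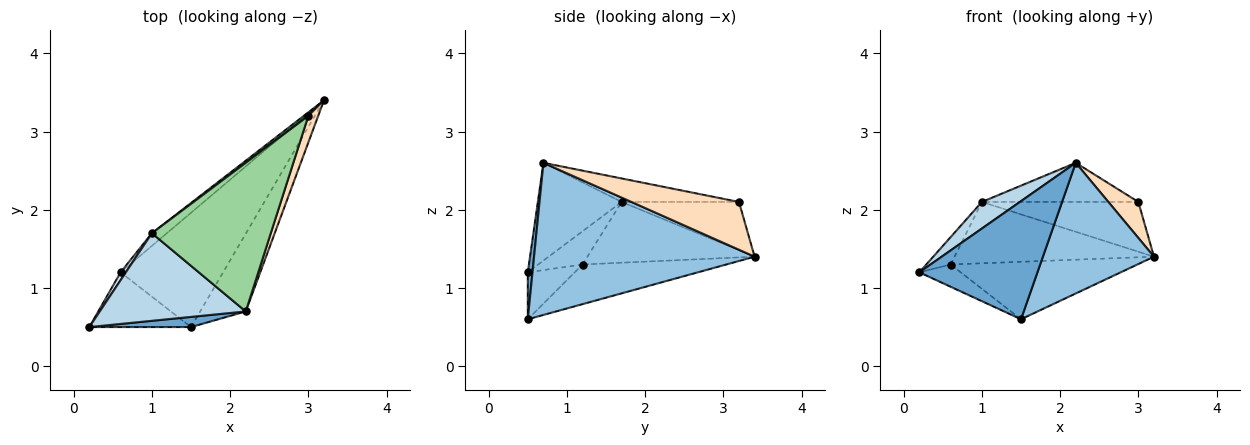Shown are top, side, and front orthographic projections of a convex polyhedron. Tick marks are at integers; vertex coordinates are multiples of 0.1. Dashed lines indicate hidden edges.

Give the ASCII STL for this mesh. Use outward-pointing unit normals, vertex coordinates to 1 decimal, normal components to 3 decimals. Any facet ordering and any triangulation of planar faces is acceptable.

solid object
 facet normal 0.040 -0.996 0.086
  outer loop
   vertex 1.5 0.5 0.6
   vertex 2.2 0.7 2.6
   vertex 0.2 0.5 1.2
  endloop
 endfacet
 facet normal 0.863 -0.434 -0.259
  outer loop
   vertex 1.5 0.5 0.6
   vertex 3.2 3.4 1.4
   vertex 2.2 0.7 2.6
  endloop
 endfacet
 facet normal -0.540 -0.245 0.806
  outer loop
   vertex 1.0 1.7 2.1
   vertex 0.2 0.5 1.2
   vertex 2.2 0.7 2.6
  endloop
 endfacet
 facet normal -0.868 0.477 0.136
  outer loop
   vertex 0.6 1.2 1.3
   vertex 0.2 0.5 1.2
   vertex 1.0 1.7 2.1
  endloop
 endfacet
 facet normal -0.635 0.757 -0.156
  outer loop
   vertex 0.6 1.2 1.3
   vertex 1.0 1.7 2.1
   vertex 3.2 3.4 1.4
  endloop
 endfacet
 facet normal -0.393 0.346 -0.852
  outer loop
   vertex 0.6 1.2 1.3
   vertex 1.5 0.5 0.6
   vertex 0.2 0.5 1.2
  endloop
 endfacet
 facet normal -0.327 0.424 -0.844
  outer loop
   vertex 0.6 1.2 1.3
   vertex 3.2 3.4 1.4
   vertex 1.5 0.5 0.6
  endloop
 endfacet
 facet normal 0.945 -0.263 0.195
  outer loop
   vertex 3.0 3.2 2.1
   vertex 2.2 0.7 2.6
   vertex 3.2 3.4 1.4
  endloop
 endfacet
 facet normal -0.599 0.799 0.057
  outer loop
   vertex 3.0 3.2 2.1
   vertex 3.2 3.4 1.4
   vertex 1.0 1.7 2.1
  endloop
 endfacet
 facet normal -0.187 0.250 0.950
  outer loop
   vertex 3.0 3.2 2.1
   vertex 1.0 1.7 2.1
   vertex 2.2 0.7 2.6
  endloop
 endfacet
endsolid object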